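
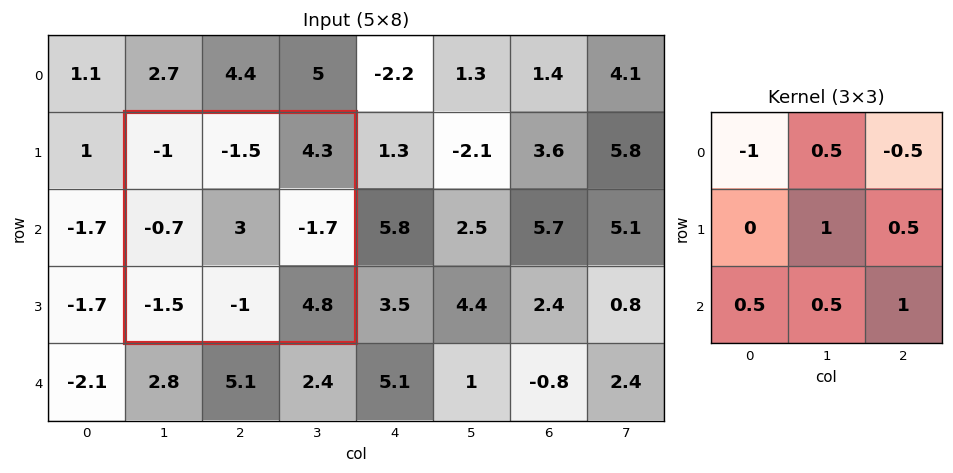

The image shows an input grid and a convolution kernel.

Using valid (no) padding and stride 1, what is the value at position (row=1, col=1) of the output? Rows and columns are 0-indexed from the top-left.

The receptive field on the input at this output position is [-1 -1.5 4.3 / -0.7 3 -1.7 / -1.5 -1 4.8]. Elementwise product with the kernel and sum: -1·-1 + -1.5·0.5 + 4.3·-0.5 + 3·1 + -1.7·0.5 + -1.5·0.5 + -1·0.5 + 4.8·1.

3.8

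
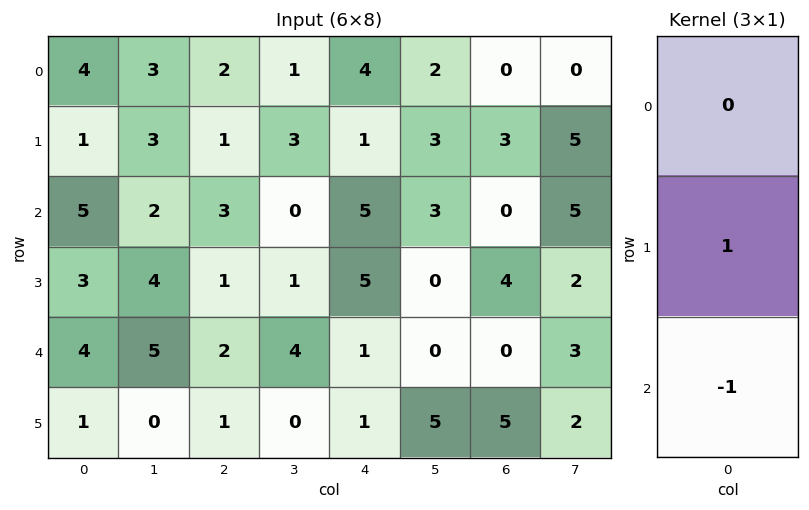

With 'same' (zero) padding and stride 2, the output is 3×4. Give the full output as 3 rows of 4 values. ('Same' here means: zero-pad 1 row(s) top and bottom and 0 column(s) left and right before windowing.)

3 1 3 -3
2 2 0 -4
3 1 0 -5

Output[0,0]: The receptive field on the zero-padded input at this output position is [0 / 4 / 1]. Elementwise product with the kernel and sum: 4·1 + 1·-1.
Output[0,1]: The receptive field on the zero-padded input at this output position is [0 / 2 / 1]. Elementwise product with the kernel and sum: 2·1 + 1·-1.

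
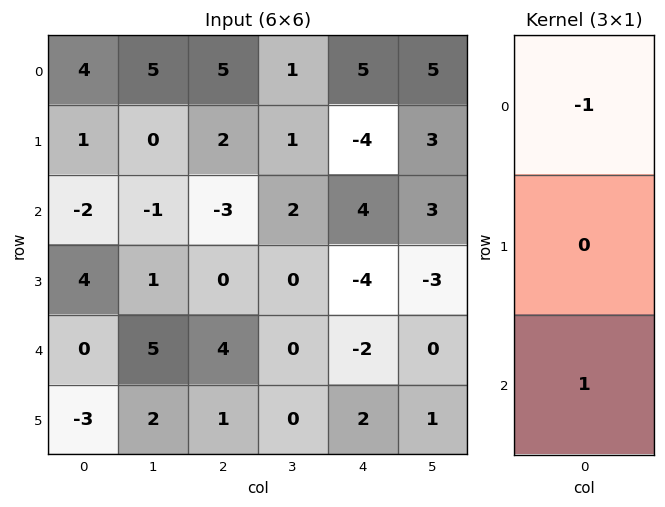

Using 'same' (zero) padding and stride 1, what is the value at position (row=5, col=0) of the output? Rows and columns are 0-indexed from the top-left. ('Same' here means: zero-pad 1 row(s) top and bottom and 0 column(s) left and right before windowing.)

The receptive field on the zero-padded input at this output position is [0 / -3 / 0]. Elementwise product with the kernel and sum: 0·-1 + 0·1.

0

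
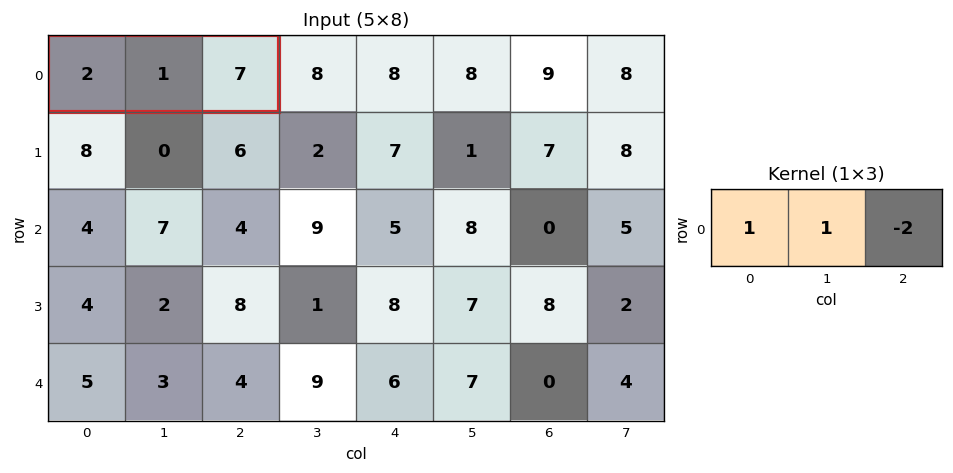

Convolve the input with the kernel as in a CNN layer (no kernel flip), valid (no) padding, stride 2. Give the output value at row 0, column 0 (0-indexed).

The receptive field on the input at this output position is [2 1 7]. Elementwise product with the kernel and sum: 2·1 + 1·1 + 7·-2.

-11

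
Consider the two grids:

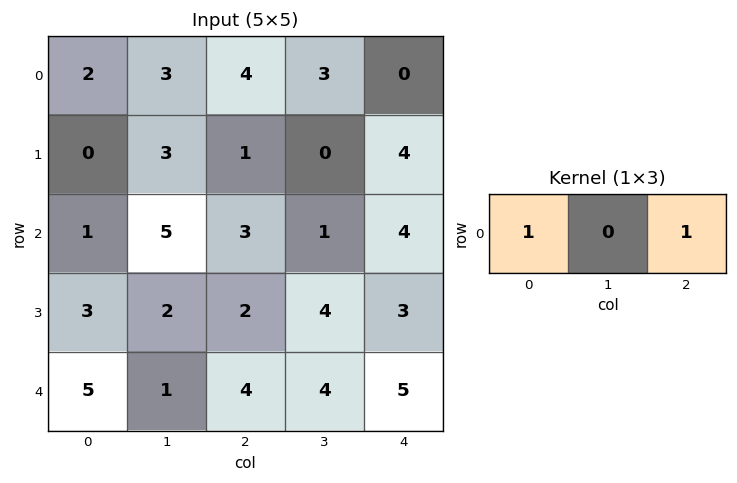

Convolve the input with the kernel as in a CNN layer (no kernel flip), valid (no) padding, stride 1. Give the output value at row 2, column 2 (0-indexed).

The receptive field on the input at this output position is [3 1 4]. Elementwise product with the kernel and sum: 3·1 + 4·1.

7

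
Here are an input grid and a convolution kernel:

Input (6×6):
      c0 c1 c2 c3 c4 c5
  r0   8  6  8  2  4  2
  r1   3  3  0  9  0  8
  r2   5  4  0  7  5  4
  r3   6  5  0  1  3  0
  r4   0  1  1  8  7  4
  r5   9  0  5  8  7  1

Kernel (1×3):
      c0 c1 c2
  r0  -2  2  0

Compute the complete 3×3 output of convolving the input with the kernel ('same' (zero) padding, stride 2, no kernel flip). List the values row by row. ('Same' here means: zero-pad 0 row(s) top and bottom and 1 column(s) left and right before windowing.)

Output[0,0]: The receptive field on the zero-padded input at this output position is [0 8 6]. Elementwise product with the kernel and sum: 0·-2 + 8·2.

16 4 4
10 -8 -4
0 0 -2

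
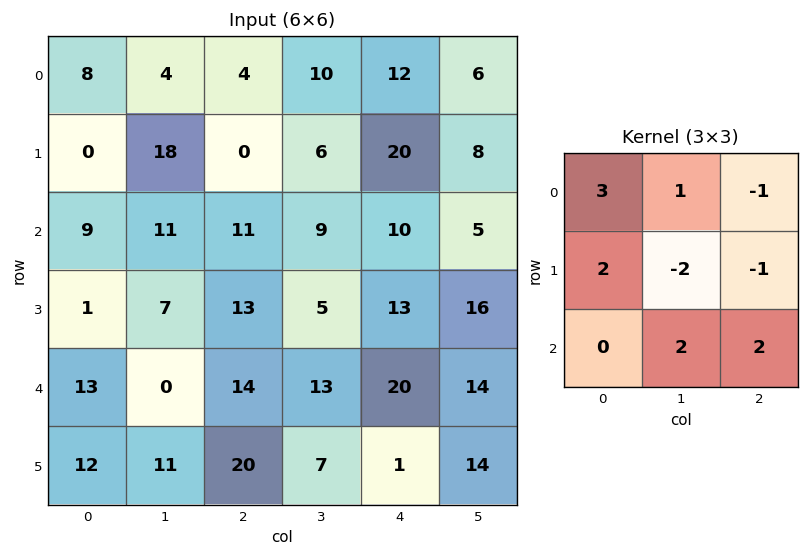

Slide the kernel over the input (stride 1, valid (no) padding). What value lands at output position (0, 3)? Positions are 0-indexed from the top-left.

The receptive field on the input at this output position is [10 12 6 / 6 20 8 / 9 10 5]. Elementwise product with the kernel and sum: 10·3 + 12·1 + 6·-1 + 6·2 + 20·-2 + 8·-1 + 10·2 + 5·2.

30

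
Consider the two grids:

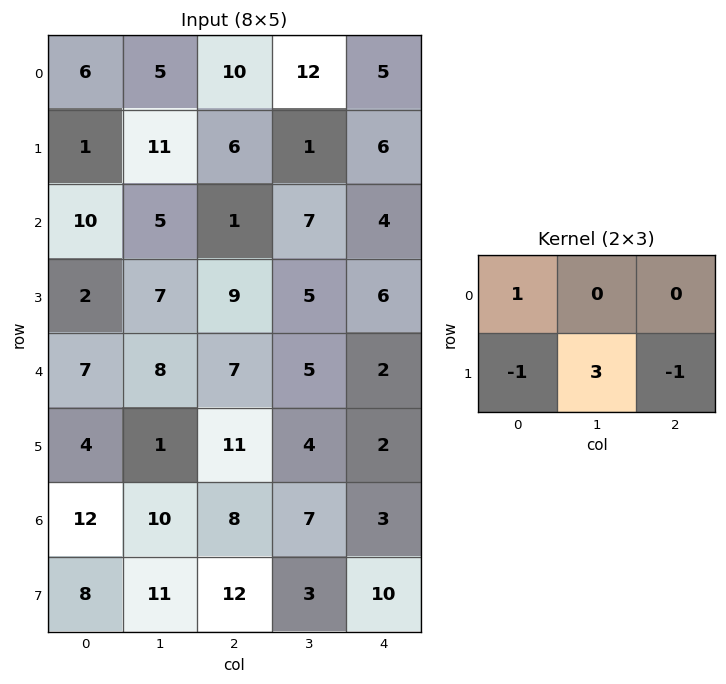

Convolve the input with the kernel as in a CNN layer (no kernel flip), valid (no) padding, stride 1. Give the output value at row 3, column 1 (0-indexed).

The receptive field on the input at this output position is [7 9 5 / 8 7 5]. Elementwise product with the kernel and sum: 7·1 + 8·-1 + 7·3 + 5·-1.

15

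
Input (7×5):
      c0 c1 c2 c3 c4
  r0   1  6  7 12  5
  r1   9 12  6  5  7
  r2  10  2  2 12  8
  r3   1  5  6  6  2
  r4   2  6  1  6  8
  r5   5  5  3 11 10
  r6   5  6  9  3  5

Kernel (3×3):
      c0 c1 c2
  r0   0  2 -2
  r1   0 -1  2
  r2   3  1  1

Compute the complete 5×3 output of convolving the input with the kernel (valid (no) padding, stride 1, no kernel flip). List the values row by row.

Output[0,0]: The receptive field on the input at this output position is [1 6 7 / 9 12 6 / 10 2 2]. Elementwise product with the kernel and sum: 6·2 + 7·-2 + 12·-1 + 6·2 + 10·3 + 2·1 + 2·1.

32 14 49
28 51 26
20 11 23
17 40 48
41 39 40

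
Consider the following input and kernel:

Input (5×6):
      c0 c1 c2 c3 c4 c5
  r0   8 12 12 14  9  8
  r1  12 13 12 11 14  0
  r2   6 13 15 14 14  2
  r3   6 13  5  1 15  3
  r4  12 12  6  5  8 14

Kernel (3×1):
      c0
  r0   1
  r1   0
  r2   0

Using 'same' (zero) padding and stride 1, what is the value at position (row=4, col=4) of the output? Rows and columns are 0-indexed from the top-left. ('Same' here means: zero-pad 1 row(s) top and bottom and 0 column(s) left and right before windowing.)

15

The receptive field on the zero-padded input at this output position is [15 / 8 / 0]. Elementwise product with the kernel and sum: 15·1.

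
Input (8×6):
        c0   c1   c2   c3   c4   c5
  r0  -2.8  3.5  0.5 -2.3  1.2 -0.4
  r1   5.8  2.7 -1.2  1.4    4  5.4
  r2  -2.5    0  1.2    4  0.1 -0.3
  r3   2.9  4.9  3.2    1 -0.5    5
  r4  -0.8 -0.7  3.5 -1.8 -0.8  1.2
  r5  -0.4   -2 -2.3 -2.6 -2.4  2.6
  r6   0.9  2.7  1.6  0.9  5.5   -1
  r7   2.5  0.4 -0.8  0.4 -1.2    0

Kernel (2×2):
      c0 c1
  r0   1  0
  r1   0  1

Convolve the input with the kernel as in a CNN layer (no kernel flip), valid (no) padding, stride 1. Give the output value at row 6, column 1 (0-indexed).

The receptive field on the input at this output position is [2.7 1.6 / 0.4 -0.8]. Elementwise product with the kernel and sum: 2.7·1 + -0.8·1.

1.9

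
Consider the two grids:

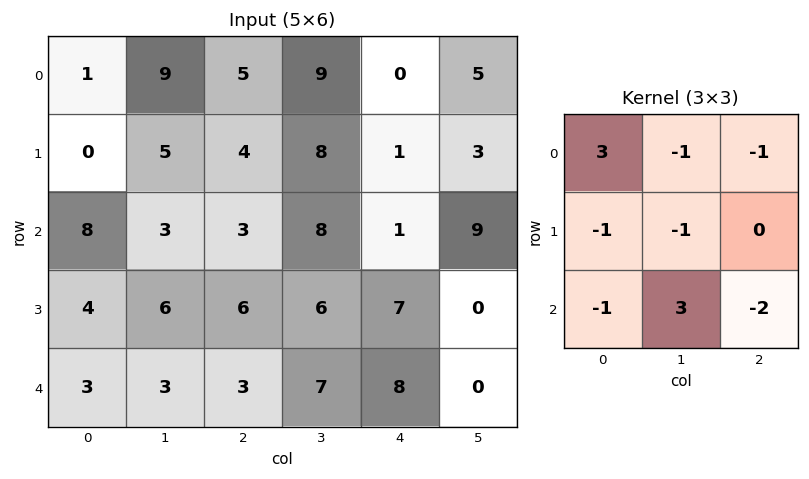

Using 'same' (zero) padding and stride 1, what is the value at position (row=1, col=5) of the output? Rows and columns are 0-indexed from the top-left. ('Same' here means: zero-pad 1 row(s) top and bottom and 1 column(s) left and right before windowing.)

The receptive field on the zero-padded input at this output position is [0 5 0 / 1 3 0 / 1 9 0]. Elementwise product with the kernel and sum: 0·3 + 5·-1 + 0·-1 + 1·-1 + 3·-1 + 1·-1 + 9·3 + 0·-2.

17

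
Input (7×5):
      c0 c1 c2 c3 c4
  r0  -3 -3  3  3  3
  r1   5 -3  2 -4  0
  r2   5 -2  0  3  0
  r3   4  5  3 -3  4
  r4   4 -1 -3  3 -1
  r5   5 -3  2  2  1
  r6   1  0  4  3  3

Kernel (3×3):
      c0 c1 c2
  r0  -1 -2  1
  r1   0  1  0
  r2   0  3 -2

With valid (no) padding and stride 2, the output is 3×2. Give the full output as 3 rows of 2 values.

3 -1
7 2
-16 1

Output[0,0]: The receptive field on the input at this output position is [-3 -3 3 / 5 -3 2 / 5 -2 0]. Elementwise product with the kernel and sum: -3·-1 + -3·-2 + 3·1 + -3·1 + -2·3 + 0·-2.
Output[0,1]: The receptive field on the input at this output position is [3 3 3 / 2 -4 0 / 0 3 0]. Elementwise product with the kernel and sum: 3·-1 + 3·-2 + 3·1 + -4·1 + 3·3 + 0·-2.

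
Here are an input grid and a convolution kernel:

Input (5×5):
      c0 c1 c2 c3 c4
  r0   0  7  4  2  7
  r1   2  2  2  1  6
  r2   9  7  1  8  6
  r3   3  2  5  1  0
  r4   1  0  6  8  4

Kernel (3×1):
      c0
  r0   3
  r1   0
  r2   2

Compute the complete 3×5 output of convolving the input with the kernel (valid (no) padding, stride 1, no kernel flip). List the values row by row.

Output[0,0]: The receptive field on the input at this output position is [0 / 2 / 9]. Elementwise product with the kernel and sum: 0·3 + 9·2.

18 35 14 22 33
12 10 16 5 18
29 21 15 40 26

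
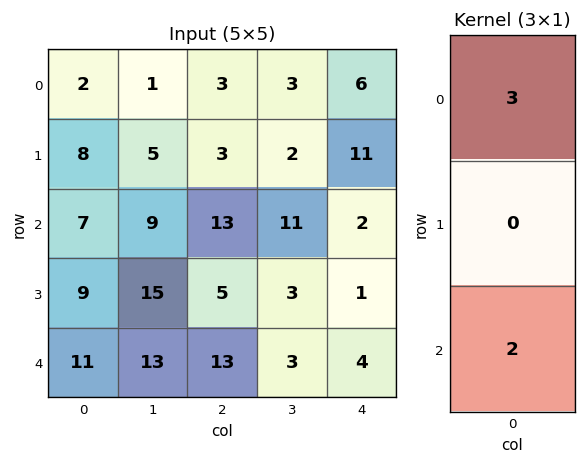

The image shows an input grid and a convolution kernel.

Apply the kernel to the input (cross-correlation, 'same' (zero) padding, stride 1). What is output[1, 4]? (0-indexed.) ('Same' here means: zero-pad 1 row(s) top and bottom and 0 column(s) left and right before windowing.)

The receptive field on the zero-padded input at this output position is [6 / 11 / 2]. Elementwise product with the kernel and sum: 6·3 + 2·2.

22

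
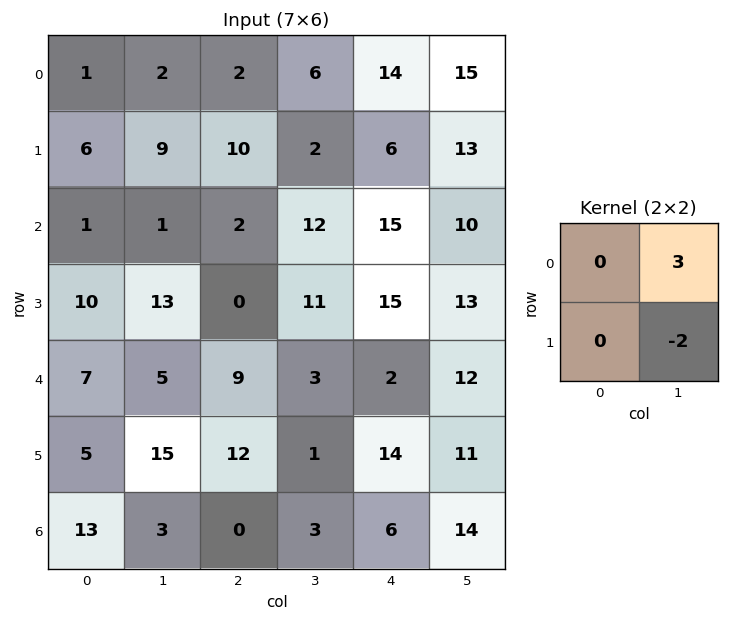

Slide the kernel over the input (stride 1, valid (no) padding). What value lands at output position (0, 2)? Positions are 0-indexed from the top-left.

14

The receptive field on the input at this output position is [2 6 / 10 2]. Elementwise product with the kernel and sum: 6·3 + 2·-2.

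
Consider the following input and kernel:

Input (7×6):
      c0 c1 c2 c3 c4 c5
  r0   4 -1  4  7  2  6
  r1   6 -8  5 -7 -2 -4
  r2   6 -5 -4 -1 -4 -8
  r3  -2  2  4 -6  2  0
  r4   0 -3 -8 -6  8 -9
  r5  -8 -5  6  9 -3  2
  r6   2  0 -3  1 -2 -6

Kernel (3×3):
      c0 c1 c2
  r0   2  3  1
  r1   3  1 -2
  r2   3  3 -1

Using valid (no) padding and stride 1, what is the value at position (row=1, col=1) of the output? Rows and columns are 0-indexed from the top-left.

The receptive field on the input at this output position is [-8 5 -7 / -5 -4 -1 / 2 4 -6]. Elementwise product with the kernel and sum: -8·2 + 5·3 + -7·1 + -5·3 + -4·1 + -1·-2 + 2·3 + 4·3 + -6·-1.

-1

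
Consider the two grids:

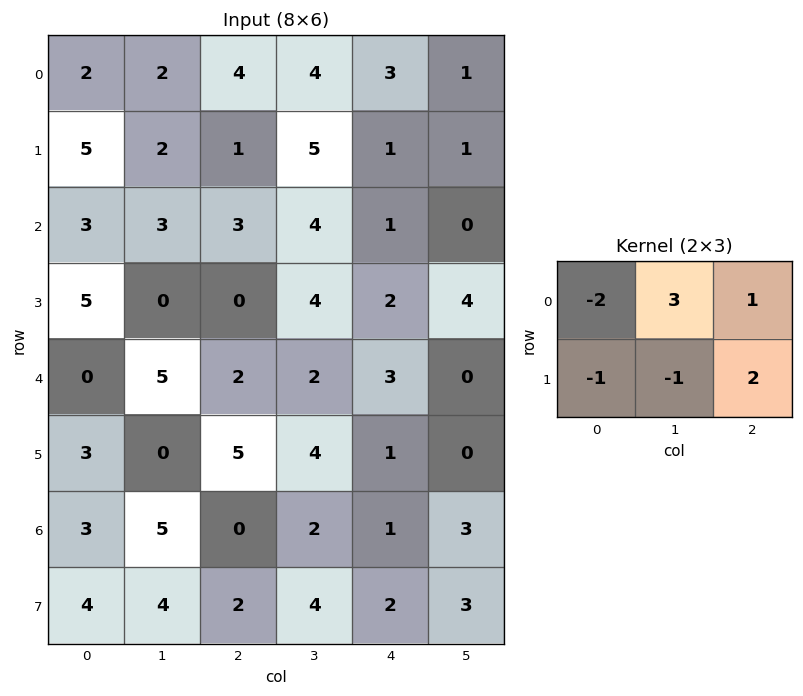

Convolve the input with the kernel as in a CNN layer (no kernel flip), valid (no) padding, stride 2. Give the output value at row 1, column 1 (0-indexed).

The receptive field on the input at this output position is [3 4 1 / 0 4 2]. Elementwise product with the kernel and sum: 3·-2 + 4·3 + 1·1 + 0·-1 + 4·-1 + 2·2.

7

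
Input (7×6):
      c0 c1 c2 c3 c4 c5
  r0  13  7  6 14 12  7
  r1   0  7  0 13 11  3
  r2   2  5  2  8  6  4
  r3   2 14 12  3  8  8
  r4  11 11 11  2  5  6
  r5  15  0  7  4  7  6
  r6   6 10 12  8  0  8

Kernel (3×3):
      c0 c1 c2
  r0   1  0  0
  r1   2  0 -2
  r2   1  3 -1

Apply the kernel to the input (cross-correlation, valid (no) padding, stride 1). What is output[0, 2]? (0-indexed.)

4

The receptive field on the input at this output position is [6 14 12 / 0 13 11 / 2 8 6]. Elementwise product with the kernel and sum: 6·1 + 0·2 + 11·-2 + 2·1 + 8·3 + 6·-1.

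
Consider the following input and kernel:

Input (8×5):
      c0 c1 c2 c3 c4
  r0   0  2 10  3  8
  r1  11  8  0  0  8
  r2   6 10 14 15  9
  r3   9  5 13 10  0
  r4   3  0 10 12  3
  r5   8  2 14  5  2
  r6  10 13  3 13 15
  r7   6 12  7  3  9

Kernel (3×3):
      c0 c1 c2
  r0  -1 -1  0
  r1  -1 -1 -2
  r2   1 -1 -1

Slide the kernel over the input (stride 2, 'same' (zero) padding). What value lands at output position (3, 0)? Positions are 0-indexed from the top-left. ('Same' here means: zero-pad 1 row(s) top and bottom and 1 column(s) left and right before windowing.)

The receptive field on the zero-padded input at this output position is [0 8 2 / 0 10 13 / 0 6 12]. Elementwise product with the kernel and sum: 0·-1 + 8·-1 + 0·-1 + 10·-1 + 13·-2 + 0·1 + 6·-1 + 12·-1.

-62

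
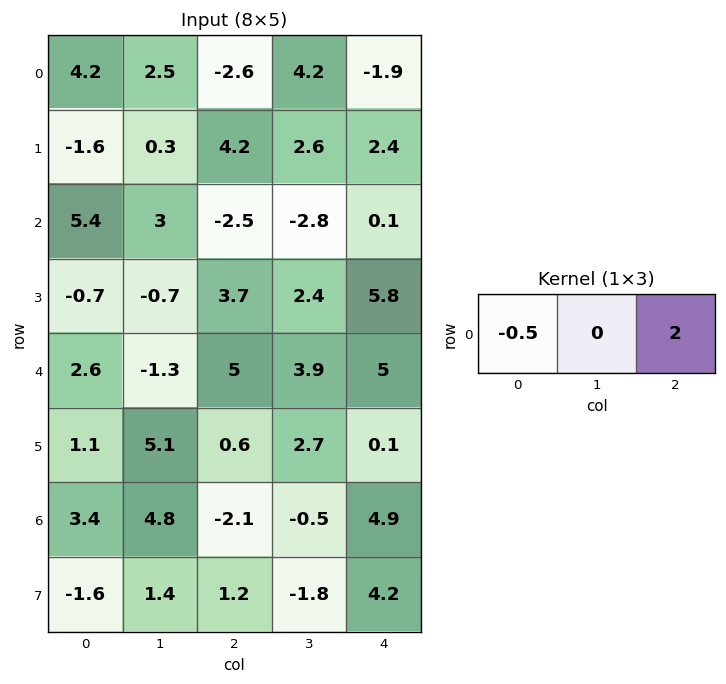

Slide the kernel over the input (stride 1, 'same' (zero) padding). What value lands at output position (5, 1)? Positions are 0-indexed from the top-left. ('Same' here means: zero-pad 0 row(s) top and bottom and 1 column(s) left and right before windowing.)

The receptive field on the zero-padded input at this output position is [1.1 5.1 0.6]. Elementwise product with the kernel and sum: 1.1·-0.5 + 0.6·2.

0.65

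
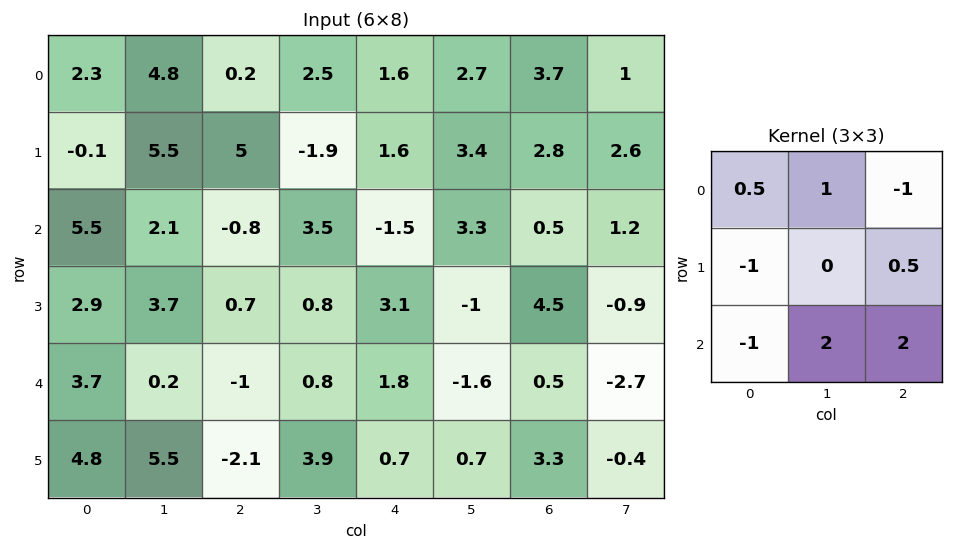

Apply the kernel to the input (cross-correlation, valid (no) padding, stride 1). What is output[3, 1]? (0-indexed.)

0.05

The receptive field on the input at this output position is [3.7 0.7 0.8 / 0.2 -1 0.8 / 5.5 -2.1 3.9]. Elementwise product with the kernel and sum: 3.7·0.5 + 0.7·1 + 0.8·-1 + 0.2·-1 + 0.8·0.5 + 5.5·-1 + -2.1·2 + 3.9·2.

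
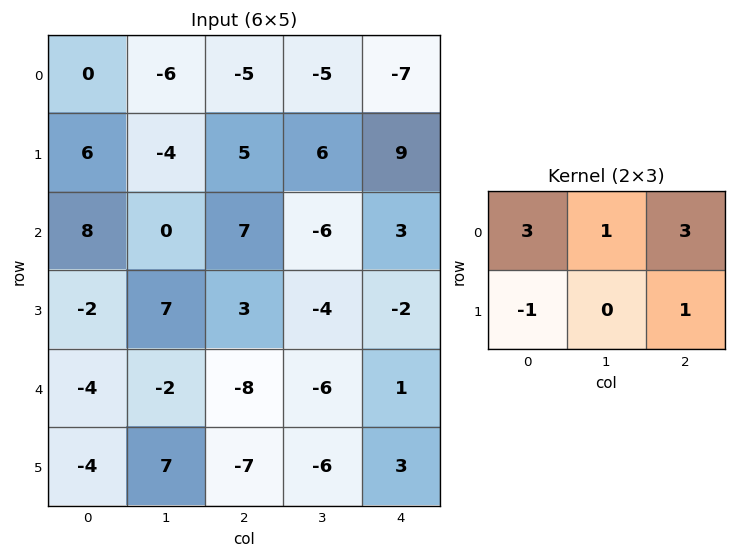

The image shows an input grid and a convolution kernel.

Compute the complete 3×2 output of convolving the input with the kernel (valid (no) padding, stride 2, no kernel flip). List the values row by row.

Output[0,0]: The receptive field on the input at this output position is [0 -6 -5 / 6 -4 5]. Elementwise product with the kernel and sum: 0·3 + -6·1 + -5·3 + 6·-1 + 5·1.

-22 -37
50 19
-41 -17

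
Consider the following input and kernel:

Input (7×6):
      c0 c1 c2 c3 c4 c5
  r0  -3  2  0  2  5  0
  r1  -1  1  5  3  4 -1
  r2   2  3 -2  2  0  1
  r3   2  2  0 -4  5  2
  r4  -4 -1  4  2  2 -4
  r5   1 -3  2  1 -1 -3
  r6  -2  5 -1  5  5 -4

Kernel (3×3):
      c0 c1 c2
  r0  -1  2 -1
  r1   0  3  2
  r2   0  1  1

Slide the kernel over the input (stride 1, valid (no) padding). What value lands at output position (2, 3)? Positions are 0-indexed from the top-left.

The receptive field on the input at this output position is [2 0 1 / -4 5 2 / 2 2 -4]. Elementwise product with the kernel and sum: 2·-1 + 0·2 + 1·-1 + 5·3 + 2·2 + 2·1 + -4·1.

14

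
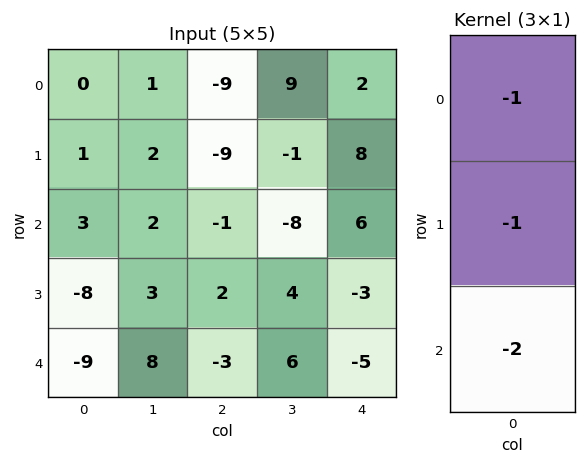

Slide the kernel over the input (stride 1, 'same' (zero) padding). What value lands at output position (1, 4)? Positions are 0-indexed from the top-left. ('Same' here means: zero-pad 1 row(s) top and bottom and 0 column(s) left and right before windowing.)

-22

The receptive field on the zero-padded input at this output position is [2 / 8 / 6]. Elementwise product with the kernel and sum: 2·-1 + 8·-1 + 6·-2.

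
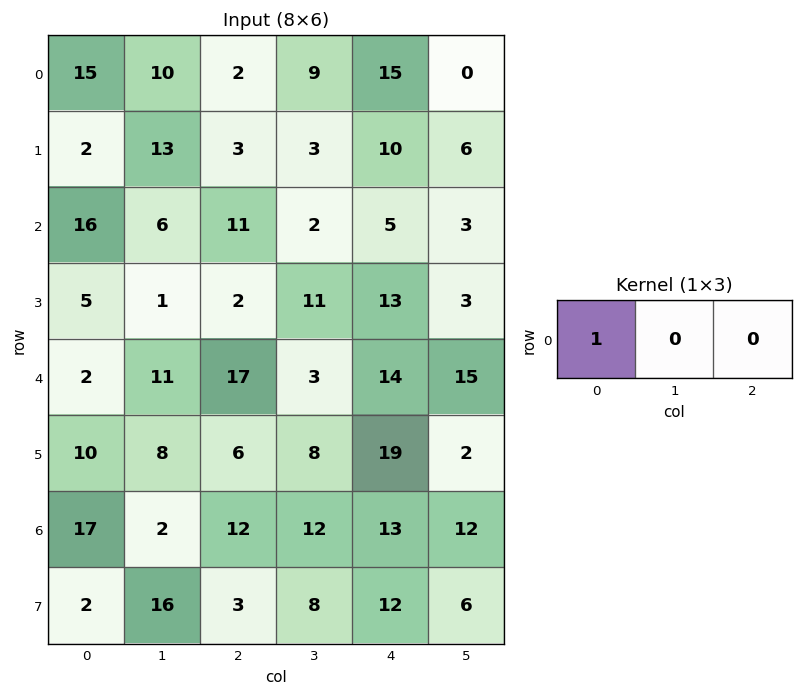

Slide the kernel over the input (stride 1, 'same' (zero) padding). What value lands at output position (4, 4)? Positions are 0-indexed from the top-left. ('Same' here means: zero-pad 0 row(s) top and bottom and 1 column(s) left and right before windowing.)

The receptive field on the zero-padded input at this output position is [3 14 15]. Elementwise product with the kernel and sum: 3·1.

3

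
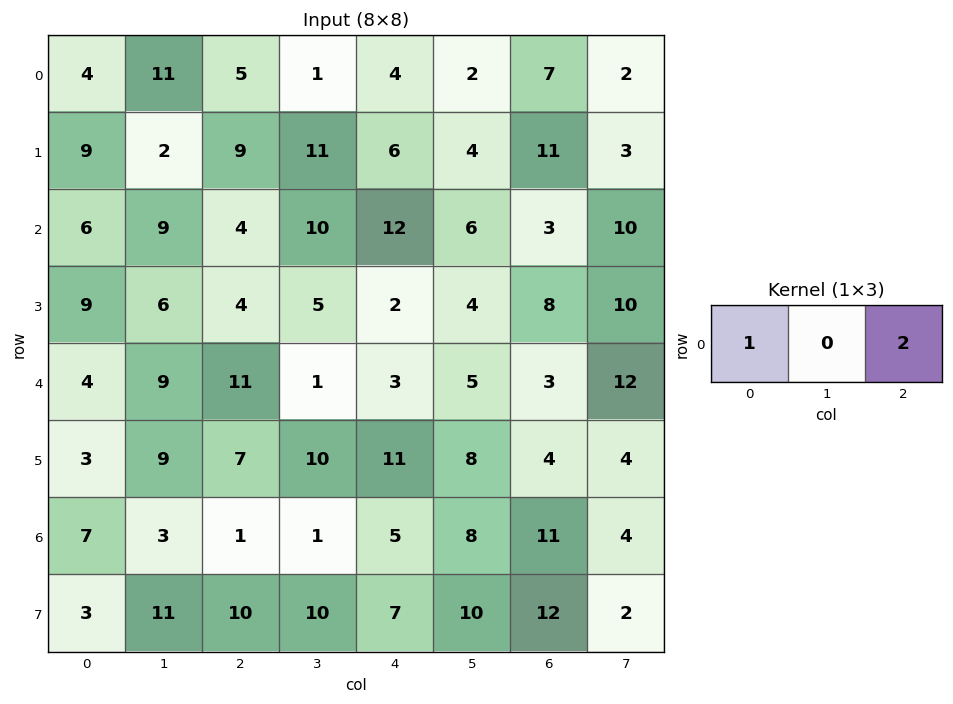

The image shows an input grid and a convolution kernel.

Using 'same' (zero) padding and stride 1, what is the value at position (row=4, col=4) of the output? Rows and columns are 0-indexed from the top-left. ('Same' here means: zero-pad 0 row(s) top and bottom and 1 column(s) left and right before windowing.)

11

The receptive field on the zero-padded input at this output position is [1 3 5]. Elementwise product with the kernel and sum: 1·1 + 5·2.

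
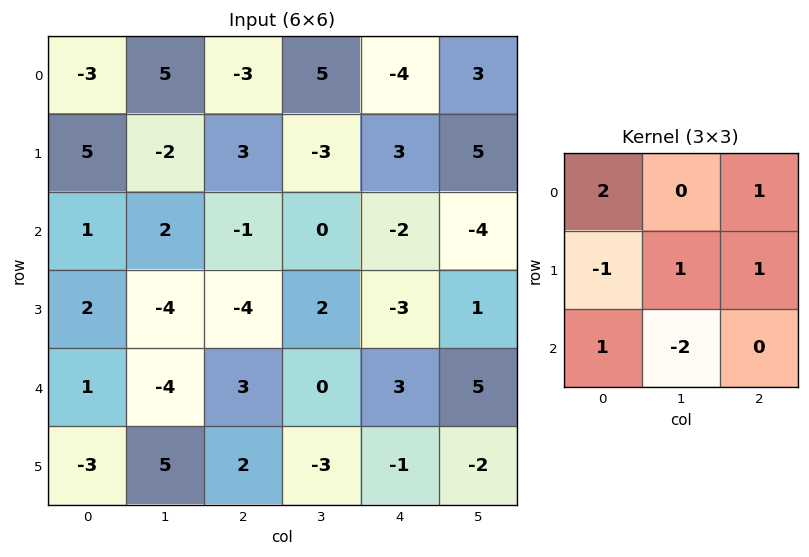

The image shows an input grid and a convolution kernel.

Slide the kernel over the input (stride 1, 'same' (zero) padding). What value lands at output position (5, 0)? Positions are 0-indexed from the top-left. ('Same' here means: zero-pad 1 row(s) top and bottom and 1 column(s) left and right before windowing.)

-2

The receptive field on the zero-padded input at this output position is [0 1 -4 / 0 -3 5 / 0 0 0]. Elementwise product with the kernel and sum: 0·2 + -4·1 + 0·-1 + -3·1 + 5·1 + 0·1 + 0·-2.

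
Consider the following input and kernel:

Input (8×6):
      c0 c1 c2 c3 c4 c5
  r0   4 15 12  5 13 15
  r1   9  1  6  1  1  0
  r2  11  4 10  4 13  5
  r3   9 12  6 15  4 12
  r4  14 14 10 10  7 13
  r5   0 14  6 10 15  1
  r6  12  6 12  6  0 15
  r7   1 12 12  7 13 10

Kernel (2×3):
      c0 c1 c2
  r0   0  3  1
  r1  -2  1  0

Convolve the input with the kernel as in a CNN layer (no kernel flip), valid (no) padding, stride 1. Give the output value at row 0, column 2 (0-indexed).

17

The receptive field on the input at this output position is [12 5 13 / 6 1 1]. Elementwise product with the kernel and sum: 5·3 + 13·1 + 6·-2 + 1·1.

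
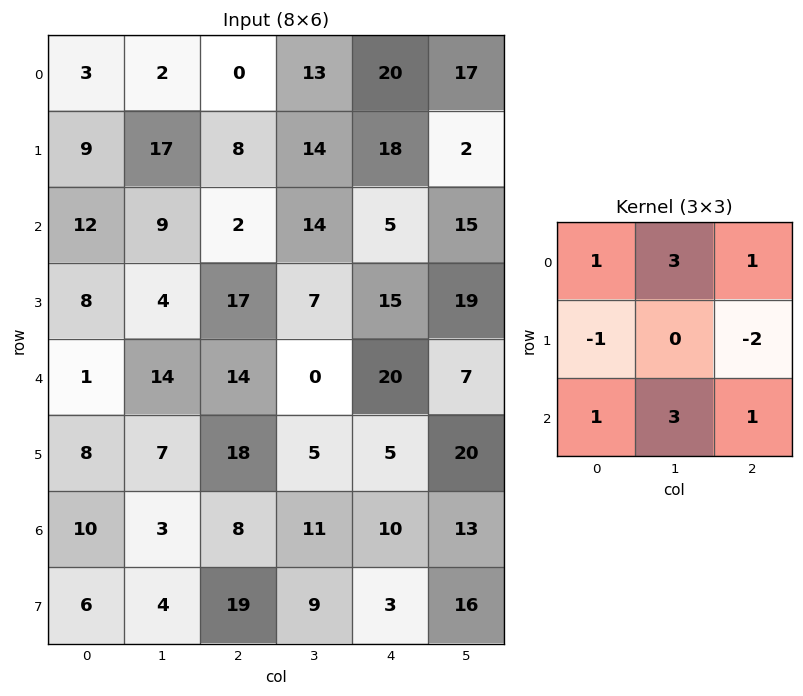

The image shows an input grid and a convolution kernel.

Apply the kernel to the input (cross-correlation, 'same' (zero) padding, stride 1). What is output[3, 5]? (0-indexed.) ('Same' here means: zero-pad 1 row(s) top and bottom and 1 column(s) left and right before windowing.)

76

The receptive field on the zero-padded input at this output position is [5 15 0 / 15 19 0 / 20 7 0]. Elementwise product with the kernel and sum: 5·1 + 15·3 + 0·1 + 15·-1 + 0·-2 + 20·1 + 7·3 + 0·1.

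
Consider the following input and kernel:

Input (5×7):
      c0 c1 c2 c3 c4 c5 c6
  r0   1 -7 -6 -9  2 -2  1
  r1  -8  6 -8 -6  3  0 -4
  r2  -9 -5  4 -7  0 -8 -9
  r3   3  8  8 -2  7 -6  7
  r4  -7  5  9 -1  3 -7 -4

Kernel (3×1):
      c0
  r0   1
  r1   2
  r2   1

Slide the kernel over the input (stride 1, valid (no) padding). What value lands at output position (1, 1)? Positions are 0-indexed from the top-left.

4

The receptive field on the input at this output position is [6 / -5 / 8]. Elementwise product with the kernel and sum: 6·1 + -5·2 + 8·1.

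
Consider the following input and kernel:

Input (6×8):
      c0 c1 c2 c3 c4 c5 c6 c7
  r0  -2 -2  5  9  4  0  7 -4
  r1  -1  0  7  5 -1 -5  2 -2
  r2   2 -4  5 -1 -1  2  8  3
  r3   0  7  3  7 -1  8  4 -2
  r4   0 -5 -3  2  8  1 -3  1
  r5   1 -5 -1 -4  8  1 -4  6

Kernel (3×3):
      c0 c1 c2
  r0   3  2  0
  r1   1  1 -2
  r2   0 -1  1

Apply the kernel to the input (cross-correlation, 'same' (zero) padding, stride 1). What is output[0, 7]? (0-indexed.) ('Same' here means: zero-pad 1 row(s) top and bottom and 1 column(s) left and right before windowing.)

5

The receptive field on the zero-padded input at this output position is [0 0 0 / 7 -4 0 / 2 -2 0]. Elementwise product with the kernel and sum: 0·3 + 0·2 + 7·1 + -4·1 + 0·-2 + -2·-1 + 0·1.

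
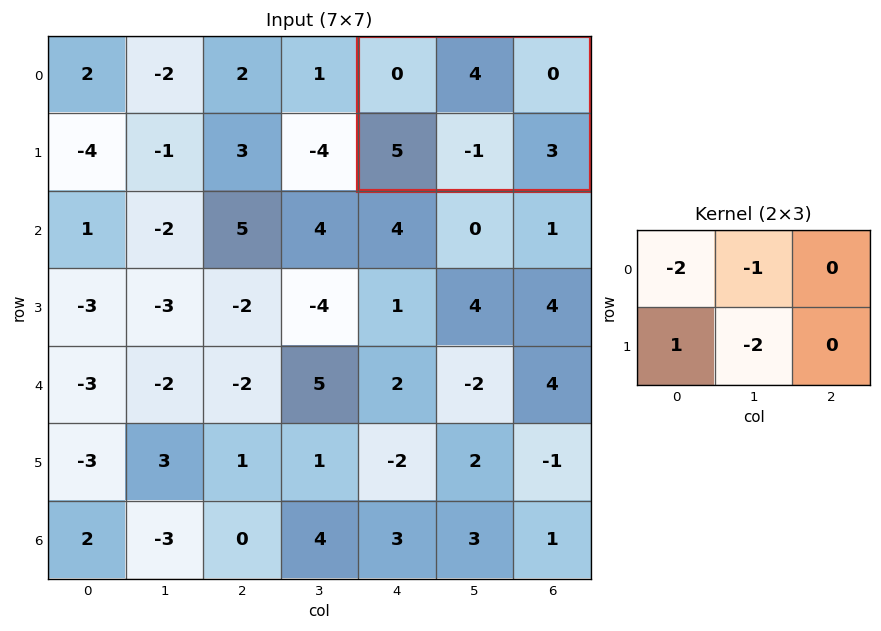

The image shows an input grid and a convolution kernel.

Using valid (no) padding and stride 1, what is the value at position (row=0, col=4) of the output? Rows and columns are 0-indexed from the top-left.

The receptive field on the input at this output position is [0 4 0 / 5 -1 3]. Elementwise product with the kernel and sum: 0·-2 + 4·-1 + 5·1 + -1·-2.

3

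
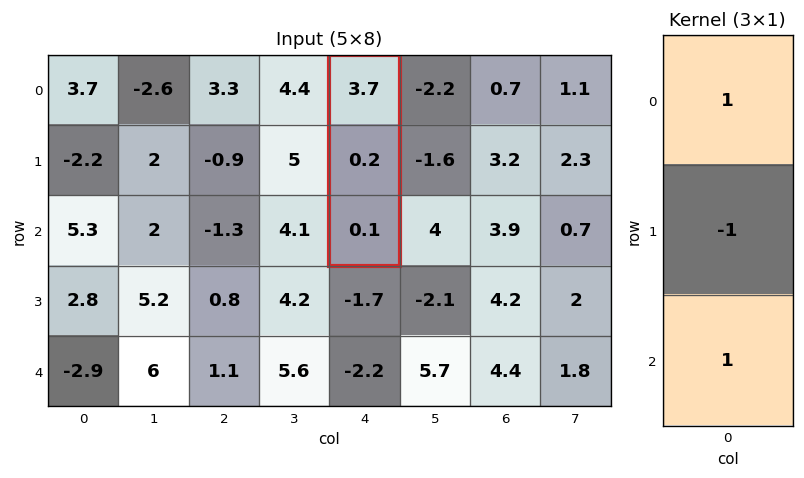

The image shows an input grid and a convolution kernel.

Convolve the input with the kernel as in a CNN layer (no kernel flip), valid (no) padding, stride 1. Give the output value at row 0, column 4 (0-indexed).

The receptive field on the input at this output position is [3.7 / 0.2 / 0.1]. Elementwise product with the kernel and sum: 3.7·1 + 0.2·-1 + 0.1·1.

3.6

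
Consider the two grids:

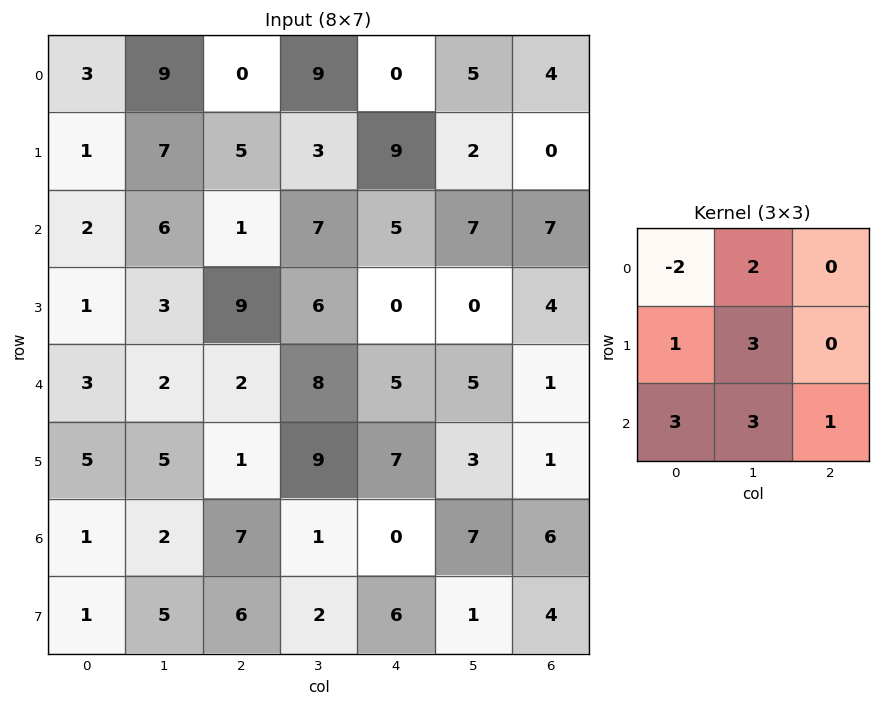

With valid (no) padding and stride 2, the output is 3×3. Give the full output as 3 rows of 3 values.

Output[0,0]: The receptive field on the input at this output position is [3 9 0 / 1 7 5 / 2 6 1]. Elementwise product with the kernel and sum: 3·-2 + 9·2 + 1·1 + 7·3 + 2·3 + 6·3 + 1·1.

59 61 68
35 74 35
34 64 43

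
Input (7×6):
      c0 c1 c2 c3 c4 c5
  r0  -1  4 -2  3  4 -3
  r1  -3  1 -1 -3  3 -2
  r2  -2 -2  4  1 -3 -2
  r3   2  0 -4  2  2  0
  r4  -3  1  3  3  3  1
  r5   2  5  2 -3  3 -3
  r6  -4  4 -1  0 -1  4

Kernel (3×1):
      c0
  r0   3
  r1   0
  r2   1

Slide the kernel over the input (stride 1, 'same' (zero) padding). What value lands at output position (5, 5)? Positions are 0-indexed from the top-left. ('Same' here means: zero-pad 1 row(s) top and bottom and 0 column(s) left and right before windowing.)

7

The receptive field on the zero-padded input at this output position is [1 / -3 / 4]. Elementwise product with the kernel and sum: 1·3 + 4·1.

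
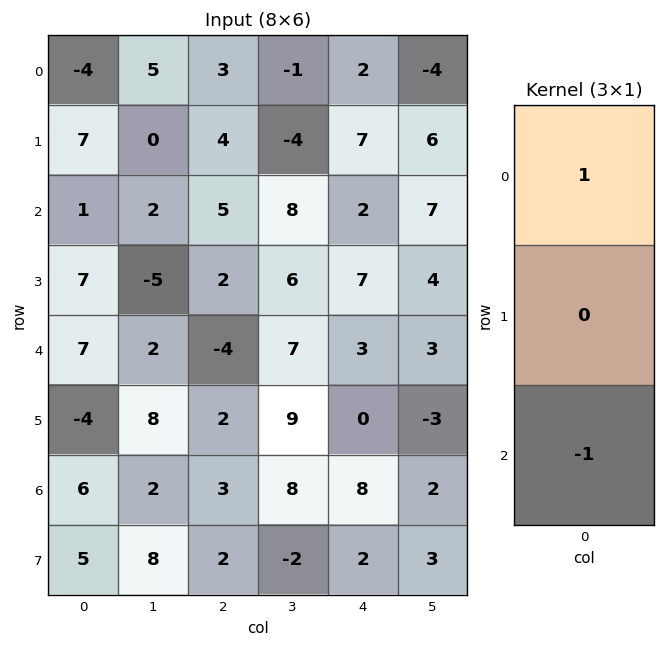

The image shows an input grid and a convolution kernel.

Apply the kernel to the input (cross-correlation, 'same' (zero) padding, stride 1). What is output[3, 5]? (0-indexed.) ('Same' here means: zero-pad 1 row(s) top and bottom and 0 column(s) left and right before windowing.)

The receptive field on the zero-padded input at this output position is [7 / 4 / 3]. Elementwise product with the kernel and sum: 7·1 + 3·-1.

4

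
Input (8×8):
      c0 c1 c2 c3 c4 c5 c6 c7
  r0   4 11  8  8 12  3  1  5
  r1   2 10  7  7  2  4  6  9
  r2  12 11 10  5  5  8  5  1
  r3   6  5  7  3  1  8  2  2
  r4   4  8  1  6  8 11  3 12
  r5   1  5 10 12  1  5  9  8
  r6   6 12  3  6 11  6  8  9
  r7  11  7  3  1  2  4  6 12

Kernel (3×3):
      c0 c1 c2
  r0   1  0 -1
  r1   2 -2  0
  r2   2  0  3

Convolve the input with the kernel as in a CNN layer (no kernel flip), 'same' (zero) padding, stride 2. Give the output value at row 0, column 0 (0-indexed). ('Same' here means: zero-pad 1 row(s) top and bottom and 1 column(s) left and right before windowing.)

22

The receptive field on the zero-padded input at this output position is [0 0 0 / 0 4 11 / 0 2 10]. Elementwise product with the kernel and sum: 0·1 + 0·-1 + 0·2 + 4·-2 + 0·2 + 10·3.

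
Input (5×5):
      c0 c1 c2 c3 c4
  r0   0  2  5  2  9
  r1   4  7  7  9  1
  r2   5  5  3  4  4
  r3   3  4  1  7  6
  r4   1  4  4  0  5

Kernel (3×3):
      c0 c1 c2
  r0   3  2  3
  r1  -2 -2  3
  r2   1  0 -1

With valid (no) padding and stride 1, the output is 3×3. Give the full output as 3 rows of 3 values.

Output[0,0]: The receptive field on the input at this output position is [0 2 5 / 4 7 7 / 5 5 3]. Elementwise product with the kernel and sum: 0·3 + 2·2 + 5·3 + 4·-2 + 7·-2 + 7·3 + 5·1 + 3·-1.
Output[0,1]: The receptive field on the input at this output position is [2 5 2 / 7 7 9 / 5 3 4]. Elementwise product with the kernel and sum: 2·3 + 5·2 + 2·3 + 7·-2 + 7·-2 + 9·3 + 5·1 + 4·-1.

20 22 16
38 55 35
20 48 30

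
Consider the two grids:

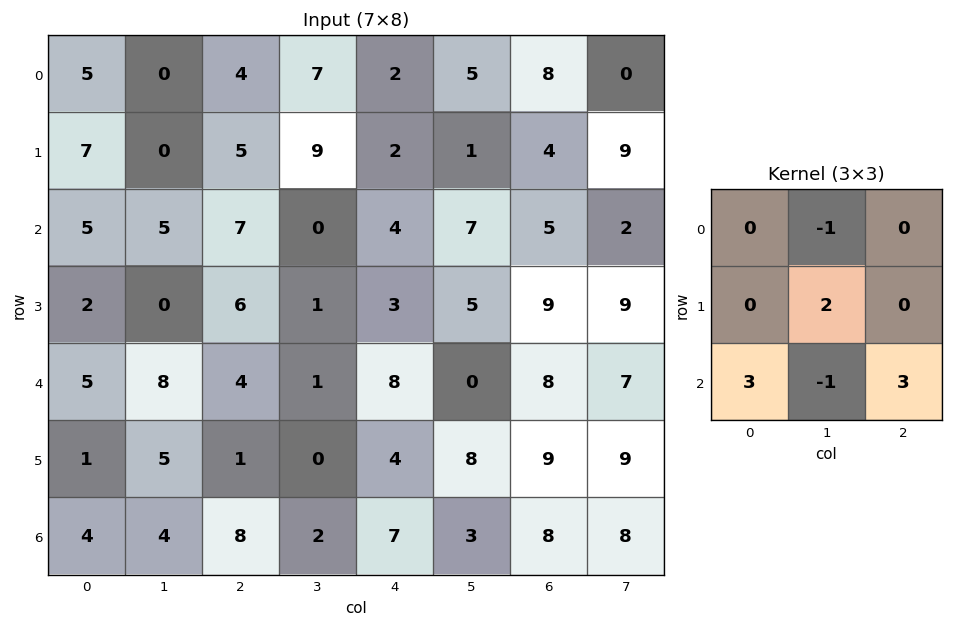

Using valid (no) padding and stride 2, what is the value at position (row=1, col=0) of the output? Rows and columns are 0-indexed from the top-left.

The receptive field on the input at this output position is [5 5 7 / 2 0 6 / 5 8 4]. Elementwise product with the kernel and sum: 5·-1 + 0·2 + 5·3 + 8·-1 + 4·3.

14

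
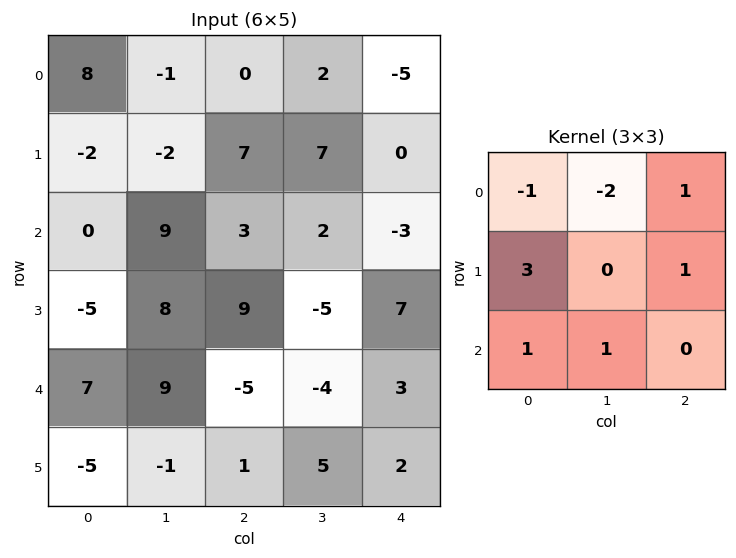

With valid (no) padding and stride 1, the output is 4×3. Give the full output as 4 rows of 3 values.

4 16 17
19 41 -11
-5 10 15
8 -8 2

Output[0,0]: The receptive field on the input at this output position is [8 -1 0 / -2 -2 7 / 0 9 3]. Elementwise product with the kernel and sum: 8·-1 + -1·-2 + 0·1 + -2·3 + 7·1 + 0·1 + 9·1.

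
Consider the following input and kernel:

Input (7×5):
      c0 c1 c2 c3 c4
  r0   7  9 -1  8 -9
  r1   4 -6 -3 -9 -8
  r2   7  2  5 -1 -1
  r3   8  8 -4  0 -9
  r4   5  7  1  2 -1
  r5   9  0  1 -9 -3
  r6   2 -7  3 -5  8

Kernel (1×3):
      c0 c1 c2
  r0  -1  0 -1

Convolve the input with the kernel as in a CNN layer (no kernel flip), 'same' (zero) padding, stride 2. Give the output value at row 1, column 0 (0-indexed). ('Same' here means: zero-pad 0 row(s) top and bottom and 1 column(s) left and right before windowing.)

The receptive field on the zero-padded input at this output position is [0 7 2]. Elementwise product with the kernel and sum: 0·-1 + 2·-1.

-2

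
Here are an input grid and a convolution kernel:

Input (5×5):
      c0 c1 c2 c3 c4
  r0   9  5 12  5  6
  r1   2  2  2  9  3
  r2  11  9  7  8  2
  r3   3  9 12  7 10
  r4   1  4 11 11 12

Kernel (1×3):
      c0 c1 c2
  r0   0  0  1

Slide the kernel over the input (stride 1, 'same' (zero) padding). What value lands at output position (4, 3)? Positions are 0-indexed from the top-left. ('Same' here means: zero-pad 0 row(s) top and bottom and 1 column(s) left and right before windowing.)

12

The receptive field on the zero-padded input at this output position is [11 11 12]. Elementwise product with the kernel and sum: 12·1.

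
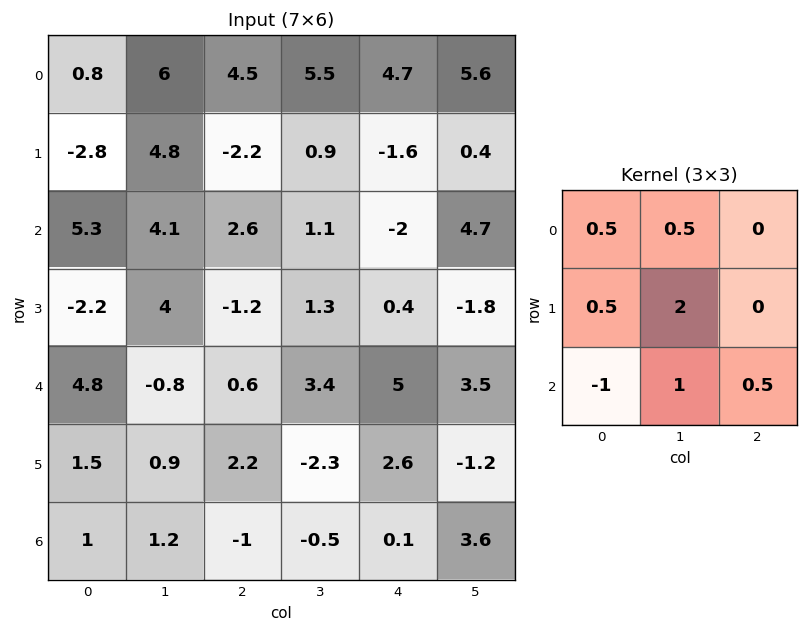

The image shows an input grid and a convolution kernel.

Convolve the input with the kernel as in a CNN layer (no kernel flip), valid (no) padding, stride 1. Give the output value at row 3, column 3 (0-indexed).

The receptive field on the input at this output position is [1.3 0.4 -1.8 / 3.4 5 3.5 / -2.3 2.6 -1.2]. Elementwise product with the kernel and sum: 1.3·0.5 + 0.4·0.5 + 3.4·0.5 + 5·2 + -2.3·-1 + 2.6·1 + -1.2·0.5.

16.85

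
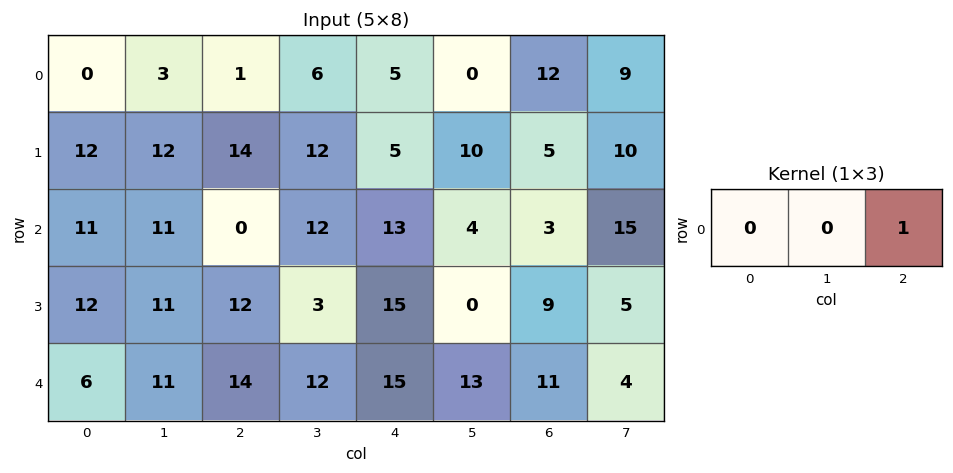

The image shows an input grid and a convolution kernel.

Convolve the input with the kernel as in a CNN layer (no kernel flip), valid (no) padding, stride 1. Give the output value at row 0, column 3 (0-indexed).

0

The receptive field on the input at this output position is [6 5 0]. Elementwise product with the kernel and sum: 0·1.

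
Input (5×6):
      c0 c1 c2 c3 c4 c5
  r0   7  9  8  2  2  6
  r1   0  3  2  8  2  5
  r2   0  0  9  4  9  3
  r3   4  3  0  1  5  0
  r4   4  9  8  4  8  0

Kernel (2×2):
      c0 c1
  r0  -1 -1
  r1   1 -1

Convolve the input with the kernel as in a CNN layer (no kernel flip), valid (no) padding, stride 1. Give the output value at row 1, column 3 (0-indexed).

The receptive field on the input at this output position is [8 2 / 4 9]. Elementwise product with the kernel and sum: 8·-1 + 2·-1 + 4·1 + 9·-1.

-15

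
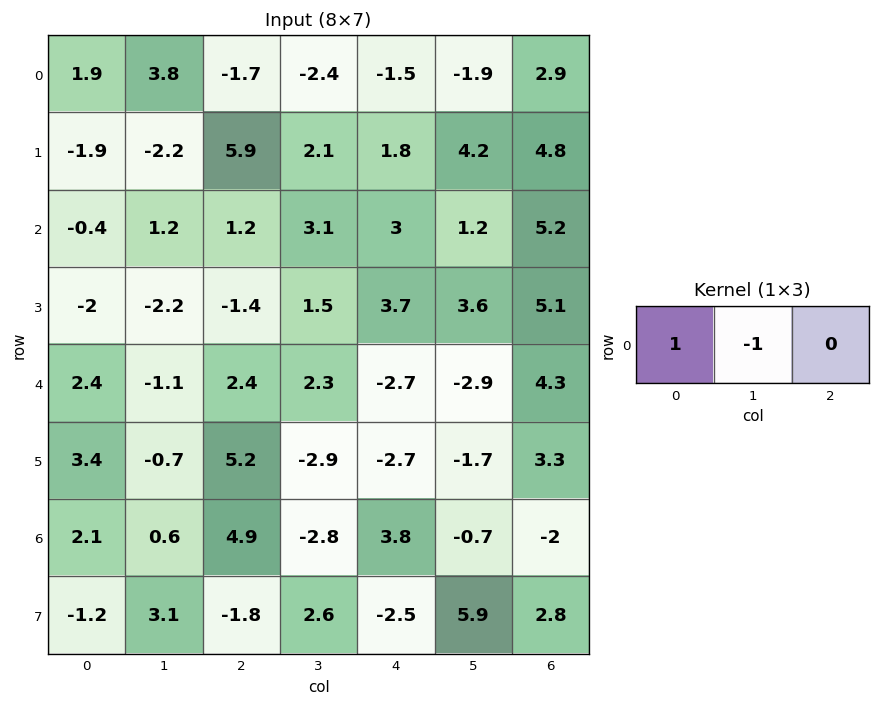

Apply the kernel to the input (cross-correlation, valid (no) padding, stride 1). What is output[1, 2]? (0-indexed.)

3.8

The receptive field on the input at this output position is [5.9 2.1 1.8]. Elementwise product with the kernel and sum: 5.9·1 + 2.1·-1.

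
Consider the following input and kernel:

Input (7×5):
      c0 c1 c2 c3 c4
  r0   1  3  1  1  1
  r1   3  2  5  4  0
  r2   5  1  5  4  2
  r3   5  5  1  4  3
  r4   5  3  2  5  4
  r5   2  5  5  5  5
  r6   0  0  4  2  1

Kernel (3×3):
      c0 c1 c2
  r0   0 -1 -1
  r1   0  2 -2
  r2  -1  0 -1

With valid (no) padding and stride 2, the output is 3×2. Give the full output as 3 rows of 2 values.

-20 -1
-5 -10
-9 -14

Output[0,0]: The receptive field on the input at this output position is [1 3 1 / 3 2 5 / 5 1 5]. Elementwise product with the kernel and sum: 3·-1 + 1·-1 + 2·2 + 5·-2 + 5·-1 + 5·-1.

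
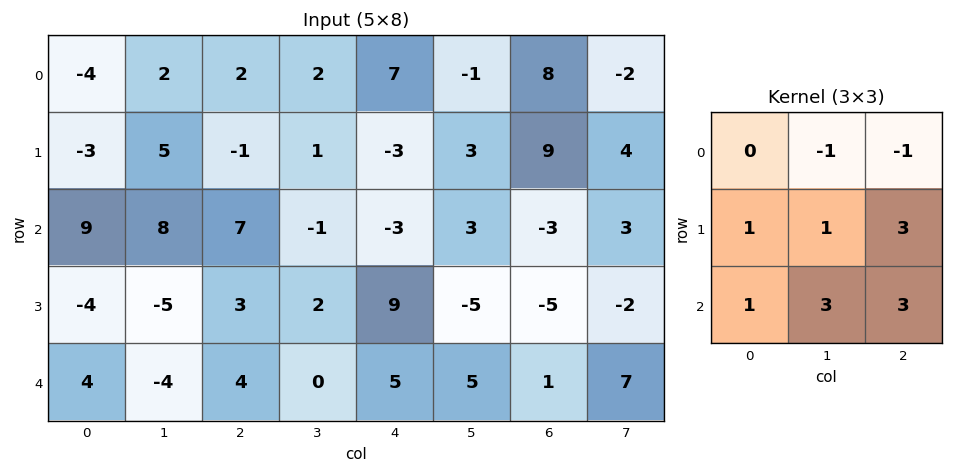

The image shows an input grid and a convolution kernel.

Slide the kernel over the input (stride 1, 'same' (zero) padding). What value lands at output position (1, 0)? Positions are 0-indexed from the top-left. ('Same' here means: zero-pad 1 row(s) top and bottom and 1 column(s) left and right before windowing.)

The receptive field on the zero-padded input at this output position is [0 -4 2 / 0 -3 5 / 0 9 8]. Elementwise product with the kernel and sum: -4·-1 + 2·-1 + 0·1 + -3·1 + 5·3 + 0·1 + 9·3 + 8·3.

65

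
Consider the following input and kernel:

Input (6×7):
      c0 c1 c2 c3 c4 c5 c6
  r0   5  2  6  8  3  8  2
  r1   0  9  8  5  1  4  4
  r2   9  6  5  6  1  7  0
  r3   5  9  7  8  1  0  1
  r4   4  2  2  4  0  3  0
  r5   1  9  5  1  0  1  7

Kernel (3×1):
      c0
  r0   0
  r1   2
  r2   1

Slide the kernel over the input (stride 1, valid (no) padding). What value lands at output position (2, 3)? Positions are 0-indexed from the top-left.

The receptive field on the input at this output position is [6 / 8 / 4]. Elementwise product with the kernel and sum: 8·2 + 4·1.

20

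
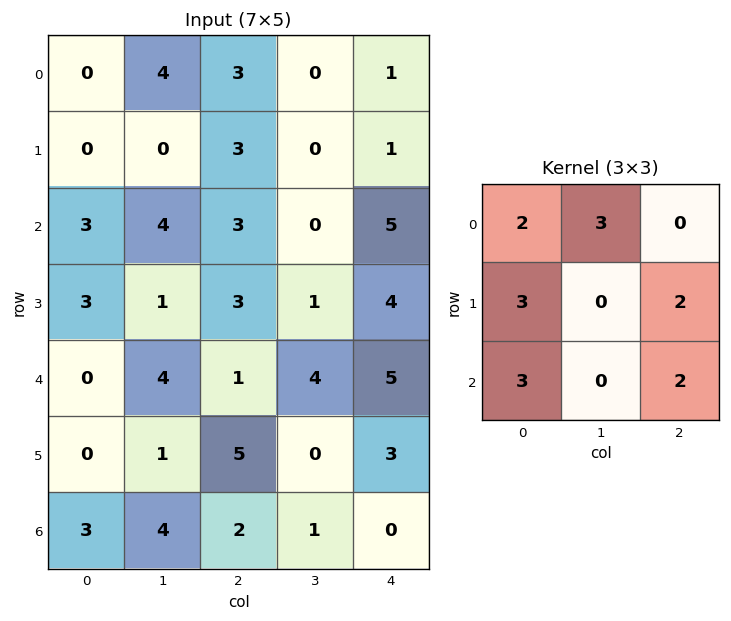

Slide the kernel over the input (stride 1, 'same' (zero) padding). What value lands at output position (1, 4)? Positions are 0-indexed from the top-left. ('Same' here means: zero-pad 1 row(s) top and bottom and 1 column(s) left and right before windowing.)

3

The receptive field on the zero-padded input at this output position is [0 1 0 / 0 1 0 / 0 5 0]. Elementwise product with the kernel and sum: 0·2 + 1·3 + 0·3 + 0·2 + 0·3 + 0·2.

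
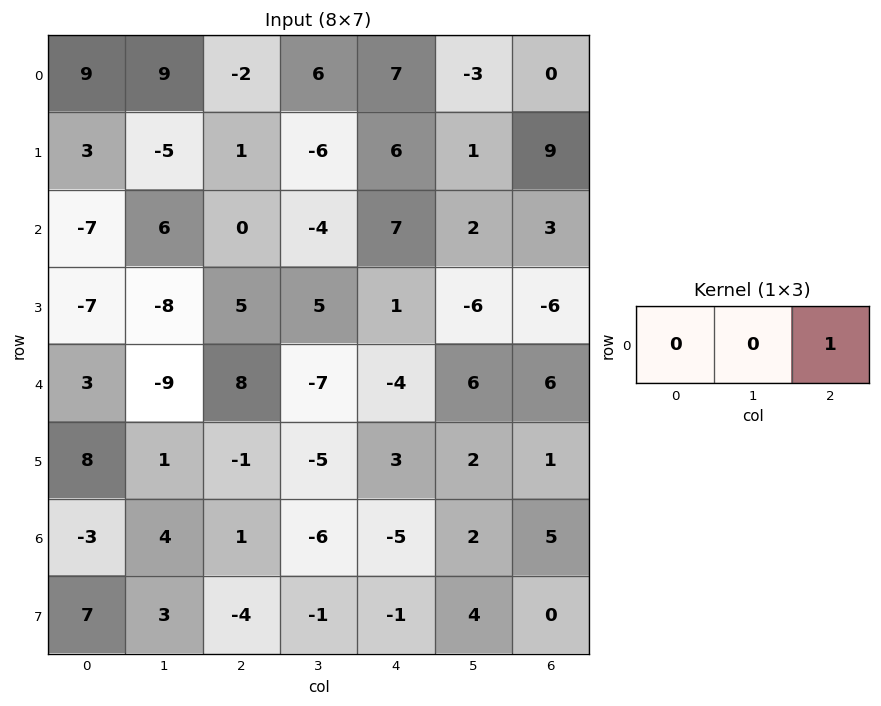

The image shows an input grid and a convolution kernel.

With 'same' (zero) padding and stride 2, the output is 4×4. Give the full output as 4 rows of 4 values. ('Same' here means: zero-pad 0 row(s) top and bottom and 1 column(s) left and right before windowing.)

Output[0,0]: The receptive field on the zero-padded input at this output position is [0 9 9]. Elementwise product with the kernel and sum: 9·1.

9 6 -3 0
6 -4 2 0
-9 -7 6 0
4 -6 2 0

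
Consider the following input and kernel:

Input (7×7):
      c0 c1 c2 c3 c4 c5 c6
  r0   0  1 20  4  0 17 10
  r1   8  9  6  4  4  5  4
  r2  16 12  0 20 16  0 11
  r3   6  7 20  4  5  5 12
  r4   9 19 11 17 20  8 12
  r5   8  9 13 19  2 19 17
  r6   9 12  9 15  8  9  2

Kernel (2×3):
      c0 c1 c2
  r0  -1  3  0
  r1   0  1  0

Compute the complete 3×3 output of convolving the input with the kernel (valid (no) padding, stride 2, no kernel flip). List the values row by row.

Output[0,0]: The receptive field on the input at this output position is [0 1 20 / 8 9 6]. Elementwise product with the kernel and sum: 0·-1 + 1·3 + 9·1.
Output[0,1]: The receptive field on the input at this output position is [20 4 0 / 6 4 4]. Elementwise product with the kernel and sum: 20·-1 + 4·3 + 4·1.

12 -4 56
27 64 -11
57 59 23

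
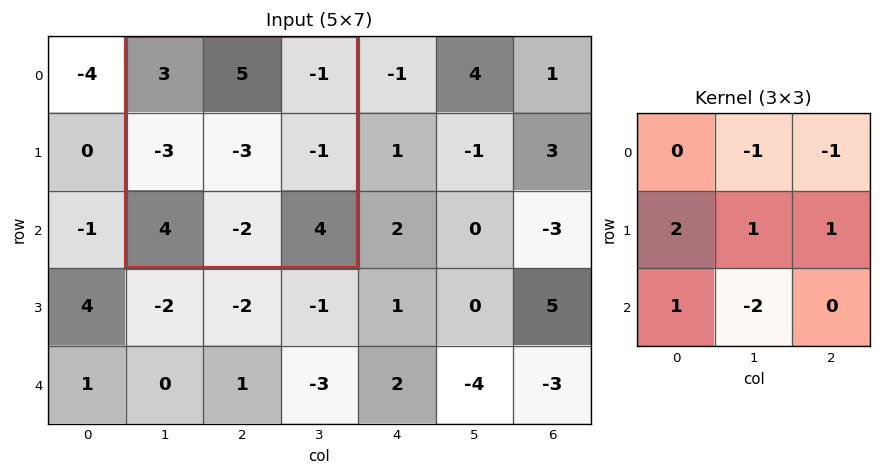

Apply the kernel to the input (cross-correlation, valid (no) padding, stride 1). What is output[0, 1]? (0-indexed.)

-6

The receptive field on the input at this output position is [3 5 -1 / -3 -3 -1 / 4 -2 4]. Elementwise product with the kernel and sum: 5·-1 + -1·-1 + -3·2 + -3·1 + -1·1 + 4·1 + -2·-2.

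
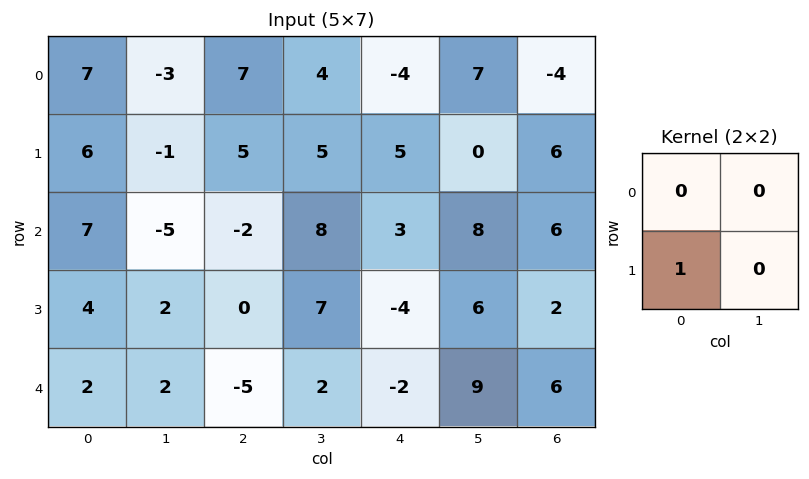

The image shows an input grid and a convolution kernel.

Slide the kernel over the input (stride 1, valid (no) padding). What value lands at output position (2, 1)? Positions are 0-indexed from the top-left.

The receptive field on the input at this output position is [-5 -2 / 2 0]. Elementwise product with the kernel and sum: 2·1.

2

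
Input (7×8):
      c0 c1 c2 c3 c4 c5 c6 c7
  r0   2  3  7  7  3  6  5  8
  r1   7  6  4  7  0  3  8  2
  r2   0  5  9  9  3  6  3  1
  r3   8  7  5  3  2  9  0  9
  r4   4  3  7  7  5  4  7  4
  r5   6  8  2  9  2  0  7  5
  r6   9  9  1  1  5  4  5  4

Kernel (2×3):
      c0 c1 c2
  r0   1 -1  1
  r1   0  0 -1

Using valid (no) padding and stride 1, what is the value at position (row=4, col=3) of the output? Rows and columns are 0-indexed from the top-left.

The receptive field on the input at this output position is [7 5 4 / 9 2 0]. Elementwise product with the kernel and sum: 7·1 + 5·-1 + 4·1 + 0·-1.

6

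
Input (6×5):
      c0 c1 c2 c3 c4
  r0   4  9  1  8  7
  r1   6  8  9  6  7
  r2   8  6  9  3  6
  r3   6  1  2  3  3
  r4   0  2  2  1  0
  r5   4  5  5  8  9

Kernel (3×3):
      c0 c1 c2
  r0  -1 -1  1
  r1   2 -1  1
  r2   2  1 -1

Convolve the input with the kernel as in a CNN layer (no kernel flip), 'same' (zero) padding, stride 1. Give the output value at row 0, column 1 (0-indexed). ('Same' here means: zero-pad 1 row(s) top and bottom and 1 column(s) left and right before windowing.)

The receptive field on the zero-padded input at this output position is [0 0 0 / 4 9 1 / 6 8 9]. Elementwise product with the kernel and sum: 0·-1 + 0·-1 + 0·1 + 4·2 + 9·-1 + 1·1 + 6·2 + 8·1 + 9·-1.

11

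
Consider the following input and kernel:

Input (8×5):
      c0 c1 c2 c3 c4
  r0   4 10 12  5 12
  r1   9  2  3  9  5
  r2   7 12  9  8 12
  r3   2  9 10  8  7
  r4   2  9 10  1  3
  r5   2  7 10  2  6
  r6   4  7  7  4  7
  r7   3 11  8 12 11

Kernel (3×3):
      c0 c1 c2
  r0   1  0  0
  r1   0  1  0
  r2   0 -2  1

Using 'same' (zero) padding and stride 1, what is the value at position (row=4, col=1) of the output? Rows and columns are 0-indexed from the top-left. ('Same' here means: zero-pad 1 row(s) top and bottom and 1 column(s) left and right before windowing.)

7

The receptive field on the zero-padded input at this output position is [2 9 10 / 2 9 10 / 2 7 10]. Elementwise product with the kernel and sum: 2·1 + 9·1 + 7·-2 + 10·1.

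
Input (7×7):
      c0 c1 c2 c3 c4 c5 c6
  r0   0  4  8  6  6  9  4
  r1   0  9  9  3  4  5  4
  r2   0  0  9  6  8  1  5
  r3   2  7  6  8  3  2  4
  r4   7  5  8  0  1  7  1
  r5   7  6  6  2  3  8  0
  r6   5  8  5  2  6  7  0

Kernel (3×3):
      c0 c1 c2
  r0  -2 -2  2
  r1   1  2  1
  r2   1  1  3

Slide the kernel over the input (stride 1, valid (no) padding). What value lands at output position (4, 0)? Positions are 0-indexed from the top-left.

The receptive field on the input at this output position is [7 5 8 / 7 6 6 / 5 8 5]. Elementwise product with the kernel and sum: 7·-2 + 5·-2 + 8·2 + 7·1 + 6·2 + 6·1 + 5·1 + 8·1 + 5·3.

45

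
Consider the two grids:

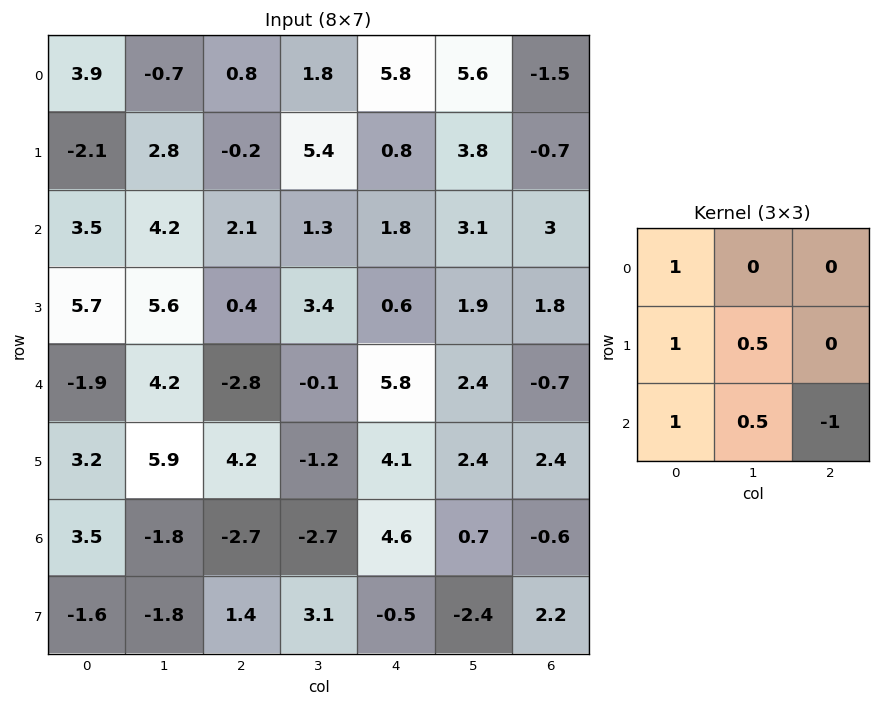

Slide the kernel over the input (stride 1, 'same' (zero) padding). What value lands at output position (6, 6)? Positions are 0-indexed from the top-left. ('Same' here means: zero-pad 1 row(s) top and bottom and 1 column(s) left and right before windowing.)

1.5

The receptive field on the zero-padded input at this output position is [2.4 2.4 0 / 0.7 -0.6 0 / -2.4 2.2 0]. Elementwise product with the kernel and sum: 2.4·1 + 0.7·1 + -0.6·0.5 + -2.4·1 + 2.2·0.5 + 0·-1.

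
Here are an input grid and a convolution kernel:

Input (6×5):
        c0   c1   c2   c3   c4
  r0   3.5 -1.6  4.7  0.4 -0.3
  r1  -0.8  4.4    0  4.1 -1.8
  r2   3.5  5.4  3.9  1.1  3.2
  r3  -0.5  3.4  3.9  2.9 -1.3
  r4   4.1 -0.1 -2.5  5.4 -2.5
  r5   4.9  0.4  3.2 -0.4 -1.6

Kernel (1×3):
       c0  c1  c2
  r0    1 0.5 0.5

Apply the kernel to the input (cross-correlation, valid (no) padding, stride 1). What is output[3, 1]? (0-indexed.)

The receptive field on the input at this output position is [3.4 3.9 2.9]. Elementwise product with the kernel and sum: 3.4·1 + 3.9·0.5 + 2.9·0.5.

6.8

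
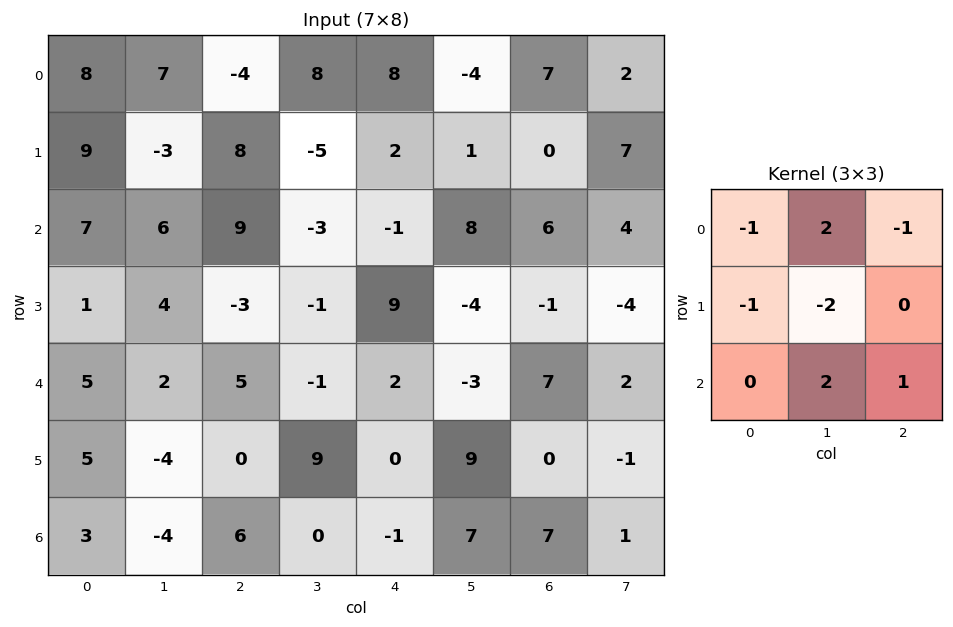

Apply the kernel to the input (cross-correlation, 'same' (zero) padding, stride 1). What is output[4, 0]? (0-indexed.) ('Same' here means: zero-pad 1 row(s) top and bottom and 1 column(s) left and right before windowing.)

The receptive field on the zero-padded input at this output position is [0 1 4 / 0 5 2 / 0 5 -4]. Elementwise product with the kernel and sum: 0·-1 + 1·2 + 4·-1 + 0·-1 + 5·-2 + 5·2 + -4·1.

-6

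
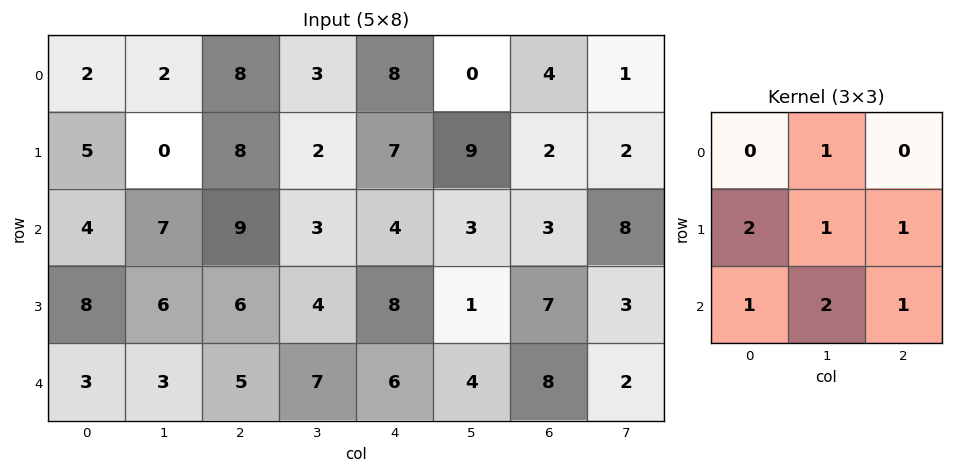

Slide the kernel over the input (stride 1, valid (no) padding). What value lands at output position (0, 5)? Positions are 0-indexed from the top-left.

The receptive field on the input at this output position is [0 4 1 / 9 2 2 / 3 3 8]. Elementwise product with the kernel and sum: 4·1 + 9·2 + 2·1 + 2·1 + 3·1 + 3·2 + 8·1.

43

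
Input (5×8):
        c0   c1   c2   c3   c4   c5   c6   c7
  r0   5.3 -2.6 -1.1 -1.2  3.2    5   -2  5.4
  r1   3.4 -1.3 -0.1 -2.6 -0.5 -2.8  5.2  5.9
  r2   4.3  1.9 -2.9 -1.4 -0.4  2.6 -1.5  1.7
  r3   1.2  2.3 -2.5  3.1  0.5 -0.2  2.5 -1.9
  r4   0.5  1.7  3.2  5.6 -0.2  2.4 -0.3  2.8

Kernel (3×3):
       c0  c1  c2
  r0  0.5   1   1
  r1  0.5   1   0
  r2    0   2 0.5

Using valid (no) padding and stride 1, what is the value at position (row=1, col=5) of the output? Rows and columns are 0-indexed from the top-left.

13.55

The receptive field on the input at this output position is [-2.8 5.2 5.9 / 2.6 -1.5 1.7 / -0.2 2.5 -1.9]. Elementwise product with the kernel and sum: -2.8·0.5 + 5.2·1 + 5.9·1 + 2.6·0.5 + -1.5·1 + 2.5·2 + -1.9·0.5.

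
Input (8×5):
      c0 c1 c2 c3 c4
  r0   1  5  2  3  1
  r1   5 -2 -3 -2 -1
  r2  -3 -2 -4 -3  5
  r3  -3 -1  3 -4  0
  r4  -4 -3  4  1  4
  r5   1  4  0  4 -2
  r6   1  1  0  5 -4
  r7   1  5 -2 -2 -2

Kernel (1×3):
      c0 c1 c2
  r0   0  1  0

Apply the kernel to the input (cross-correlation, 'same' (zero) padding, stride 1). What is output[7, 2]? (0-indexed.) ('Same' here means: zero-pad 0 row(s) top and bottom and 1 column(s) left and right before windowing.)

The receptive field on the zero-padded input at this output position is [5 -2 -2]. Elementwise product with the kernel and sum: -2·1.

-2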